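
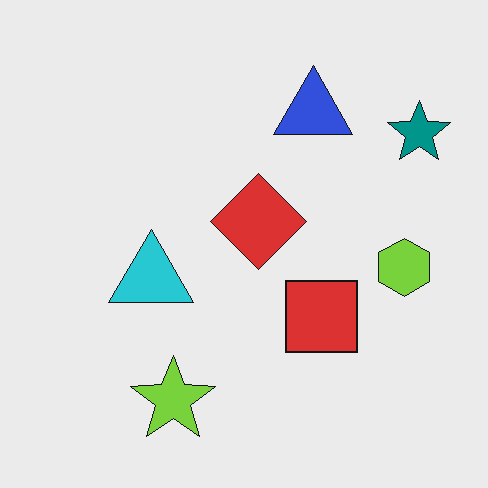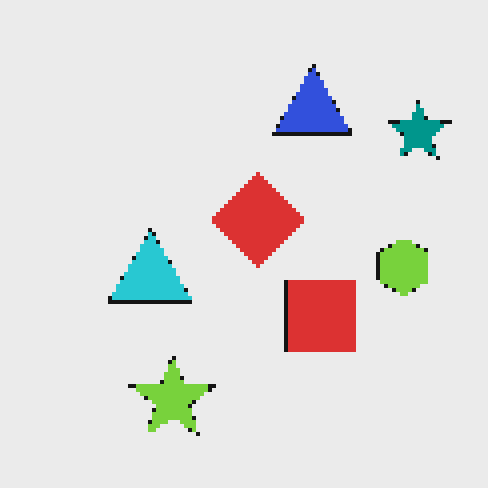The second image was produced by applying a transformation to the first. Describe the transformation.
Mildly pixelated.

Shapes are reduced to large square blocks; fine edges and outlines are lost — a downscale-then-upscale (mosaic) effect.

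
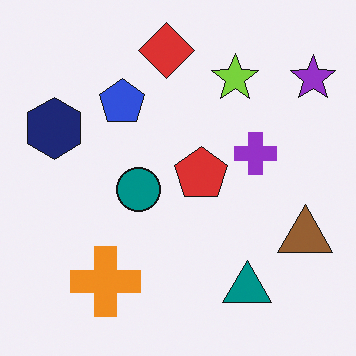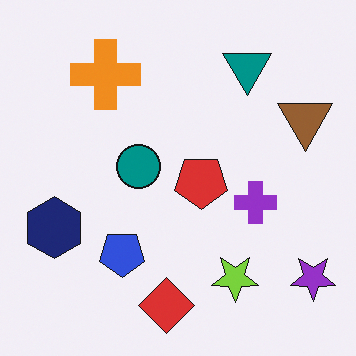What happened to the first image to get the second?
The image was flipped vertically (top ↔ bottom).

The red diamond is in the top of the first image and the bottom of the second — shapes on opposite sides of the horizontal midline have swapped in a mirror flip.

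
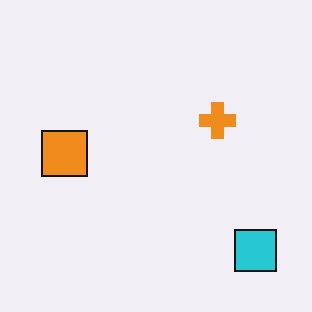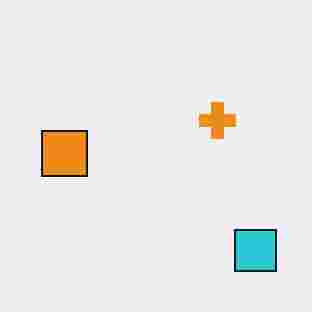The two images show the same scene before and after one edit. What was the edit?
This is the original image heavily JPEG-compressed with obvious blocking artifacts.

Blocky 8×8 compression artifacts appear around shape edges and the flat background shows ringing — characteristic JPEG degradation.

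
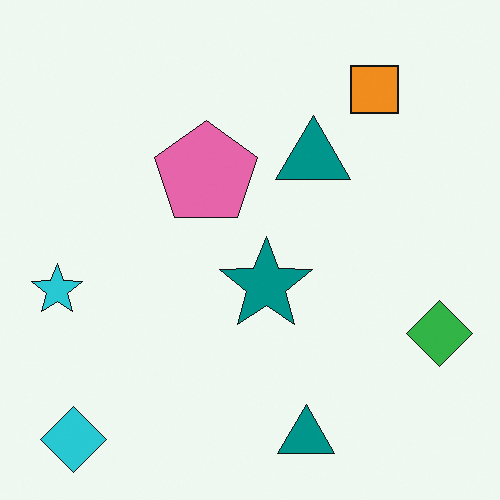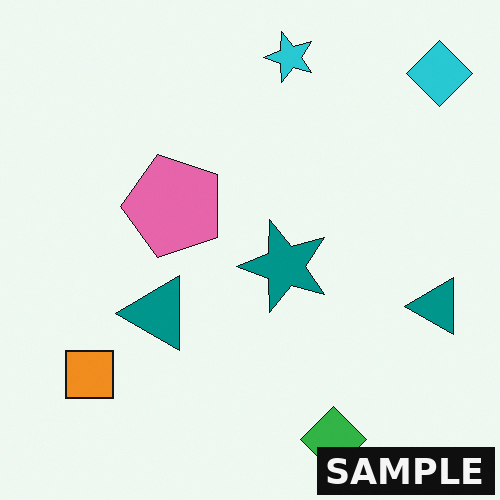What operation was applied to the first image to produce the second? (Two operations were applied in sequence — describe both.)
Transposed (reflected across the top-left ↔ bottom-right diagonal), then watermarked with the text "SAMPLE" in the lower-right corner.

Shapes have swapped their row and column positions — what was in the top-right is now in the bottom-left — a diagonal reflection. A dark label reading "SAMPLE" appears in the lower-right corner.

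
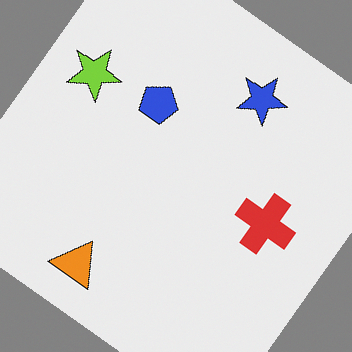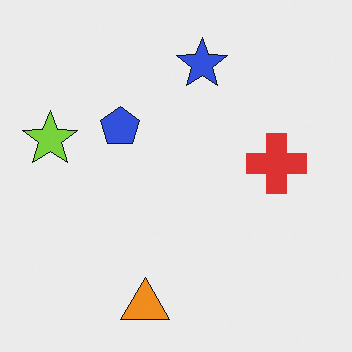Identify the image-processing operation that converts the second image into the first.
Rotated clockwise by a large amount — several tens of degrees.

Every shape is tilted by the same angle and the image corners show triangular fill wedges — a whole-image rotation by a non-right angle.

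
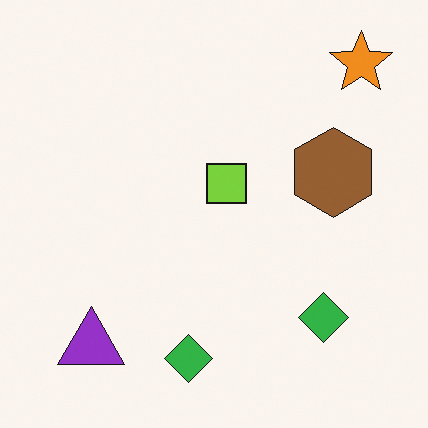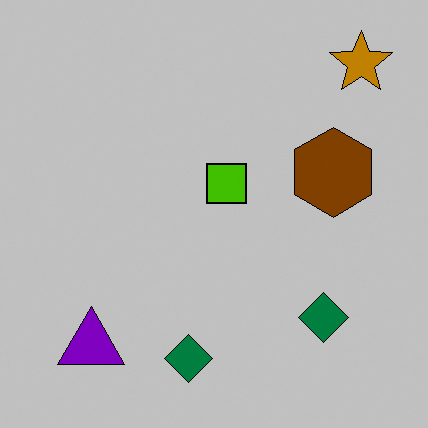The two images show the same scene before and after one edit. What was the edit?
The image was heavily posterized to just a handful of flat colors.

Each flat color has snapped to a coarser quantized level — most visibly, the near-white background has dropped to a flat grey.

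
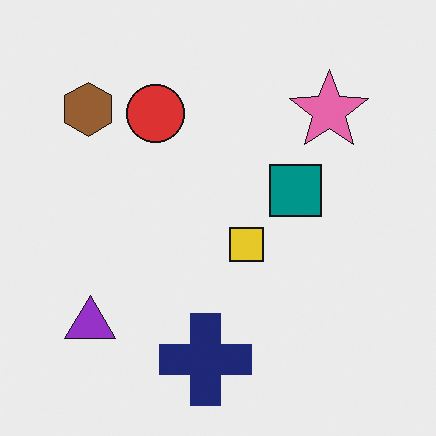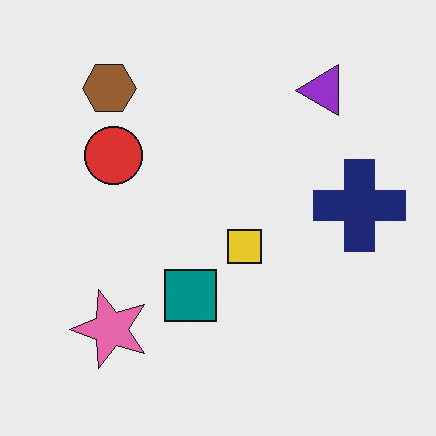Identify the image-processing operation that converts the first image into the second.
Transposed (reflected across the top-left ↔ bottom-right diagonal).

Shapes have swapped their row and column positions — what was in the top-right is now in the bottom-left — a diagonal reflection.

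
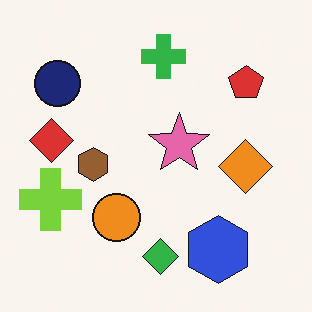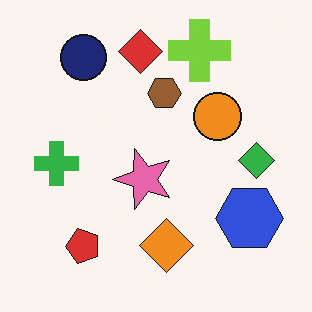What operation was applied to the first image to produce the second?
The image was transposed (reflected across the top-left ↔ bottom-right diagonal).

Shapes have swapped their row and column positions — what was in the top-right is now in the bottom-left — a diagonal reflection.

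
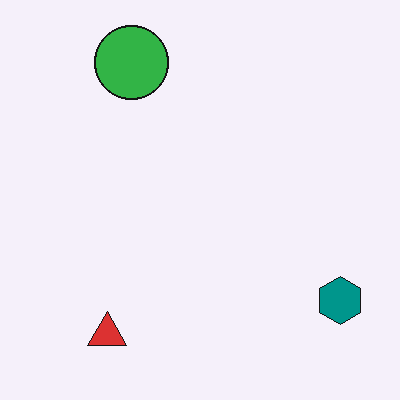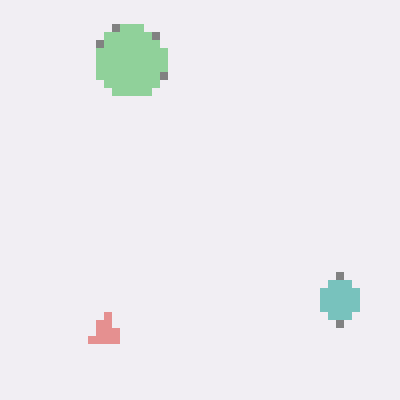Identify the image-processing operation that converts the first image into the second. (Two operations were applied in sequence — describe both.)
Pixelated into visible square blocks, then given much lower contrast.

Shapes are reduced to large square blocks; fine edges and outlines are lost — a downscale-then-upscale (mosaic) effect. Tones are pushed toward mid-grey across the whole image — a global contrast change.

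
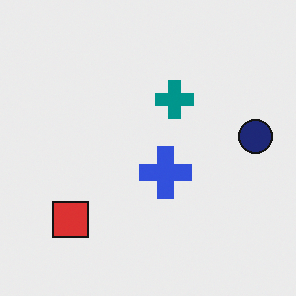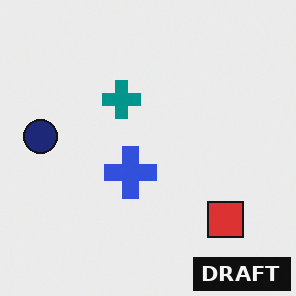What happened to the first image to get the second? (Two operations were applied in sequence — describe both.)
The transformation is: flipped horizontally (left ↔ right), then watermarked with the text "DRAFT" in the lower-right corner.

The navy circle is in the right of the first image and the left of the second — shapes on opposite sides of the vertical midline have swapped in a mirror flip. A dark label reading "DRAFT" appears in the lower-right corner.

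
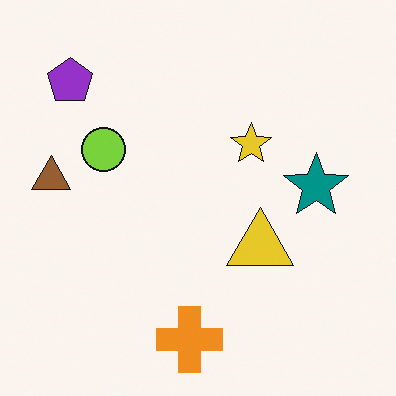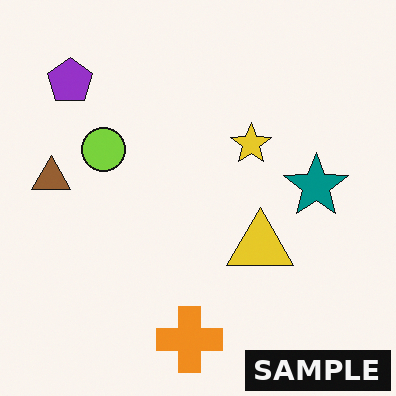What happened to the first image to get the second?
Watermarked with the text "SAMPLE" in the lower-right corner.

A dark label reading "SAMPLE" appears in the lower-right corner.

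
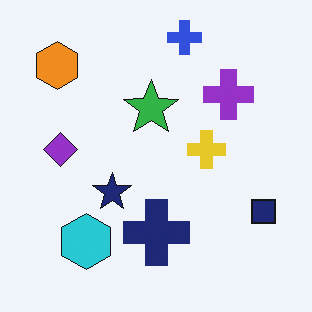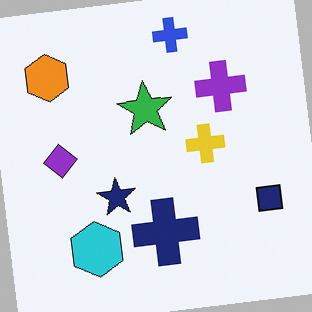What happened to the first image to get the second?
It was rotated counter-clockwise by a slight angle.

Every shape is tilted by the same angle and the image corners show triangular fill wedges — a whole-image rotation by a non-right angle.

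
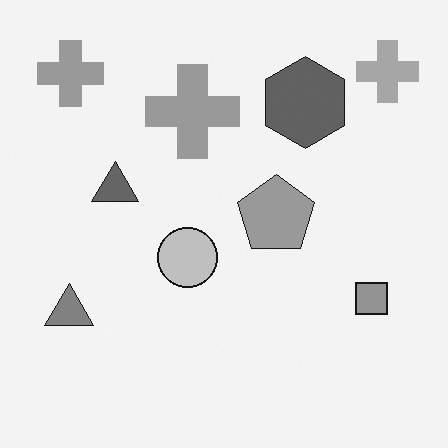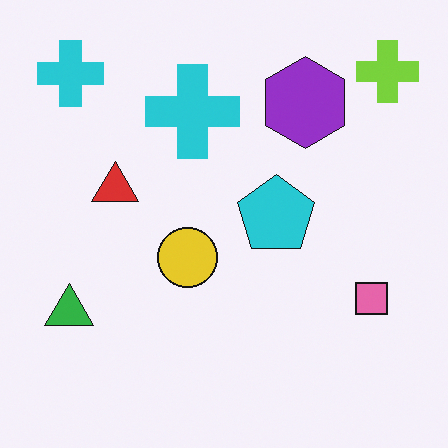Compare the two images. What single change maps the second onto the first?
The transformation is: converted to grayscale.

All color is removed — every shape is now a shade of grey.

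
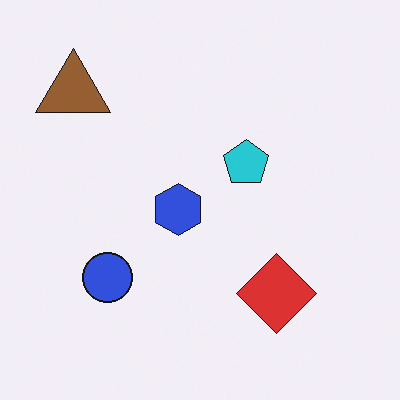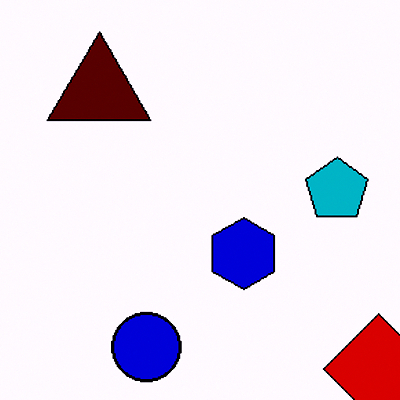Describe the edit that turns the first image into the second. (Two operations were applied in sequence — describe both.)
The transformation is: cropped slightly and scaled back up, then given much higher contrast.

The visible shapes are larger and the field of view is narrower; shapes near the original edges may be partly or wholly outside the frame — a crop-and-rescale. Tones are pushed away from mid-grey across the whole image — a global contrast change.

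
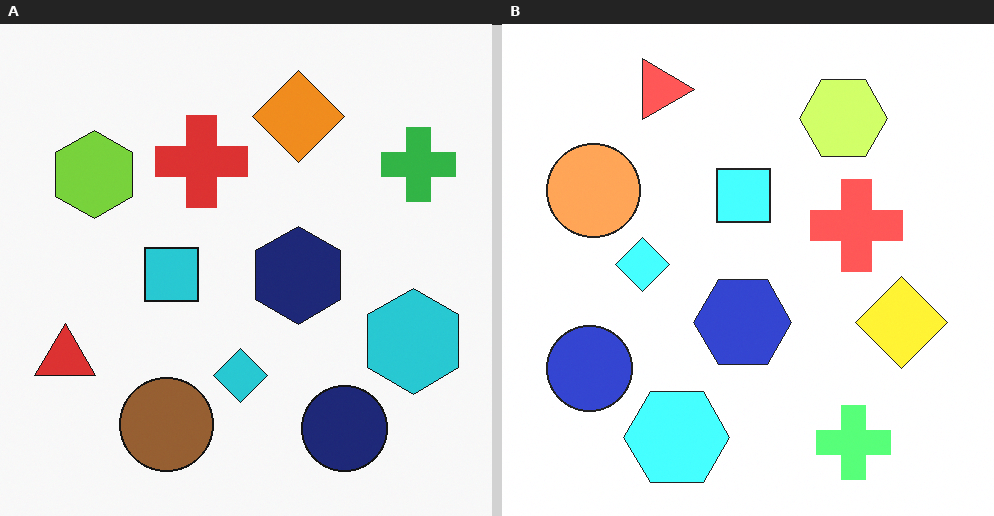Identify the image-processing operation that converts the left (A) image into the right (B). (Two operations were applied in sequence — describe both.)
This is the original image brightened a lot, then rotated 90° clockwise.

Every pixel — background and shapes alike — is uniformly brightened. The green cross sits in the top-right of the left (A) image and the bottom-right of the right (B) — consistent with a whole-image 90° clockwise rotation.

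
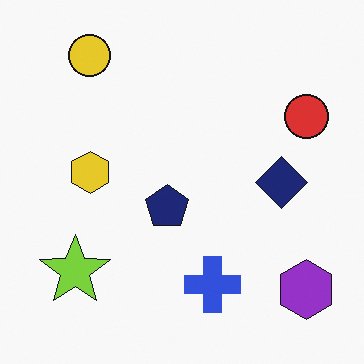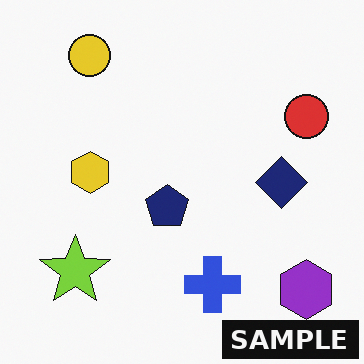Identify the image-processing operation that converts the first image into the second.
It was watermarked with the text "SAMPLE" in the lower-right corner.

A dark label reading "SAMPLE" appears in the lower-right corner.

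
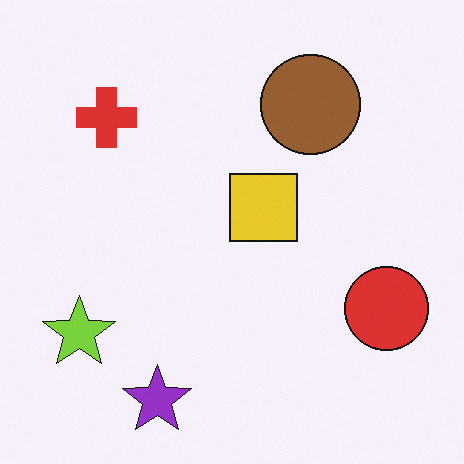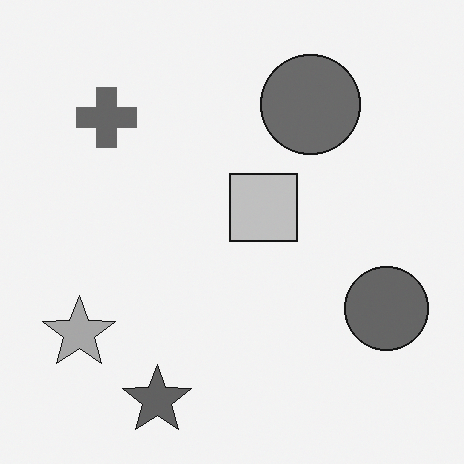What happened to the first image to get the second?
Converted to grayscale.

All color is removed — every shape is now a shade of grey.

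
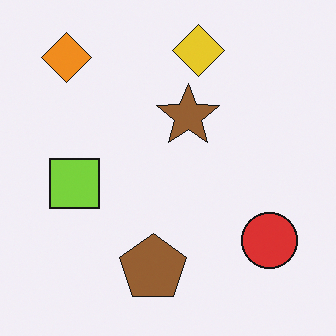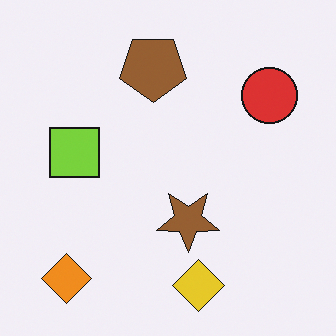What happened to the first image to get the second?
Flipped vertically (top ↔ bottom).

The yellow diamond is in the top of the first image and the bottom of the second — shapes on opposite sides of the horizontal midline have swapped in a mirror flip.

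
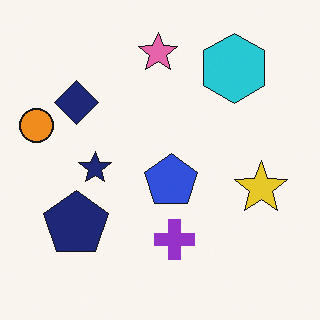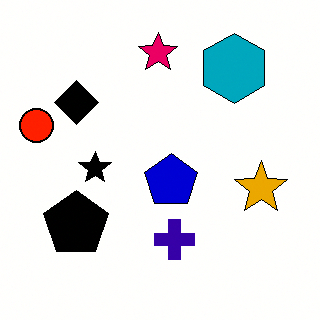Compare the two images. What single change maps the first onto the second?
It was given much higher contrast.

Tones are pushed away from mid-grey across the whole image — a global contrast change.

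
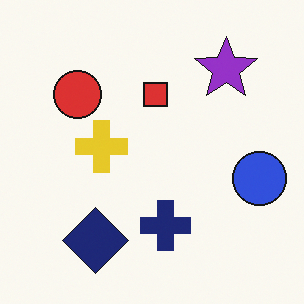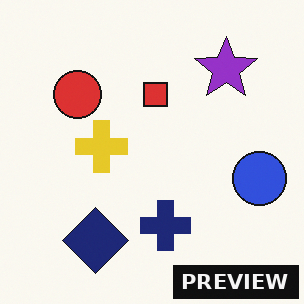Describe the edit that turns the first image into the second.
The second image is the first watermarked with the text "PREVIEW" in the lower-right corner.

A dark label reading "PREVIEW" appears in the lower-right corner.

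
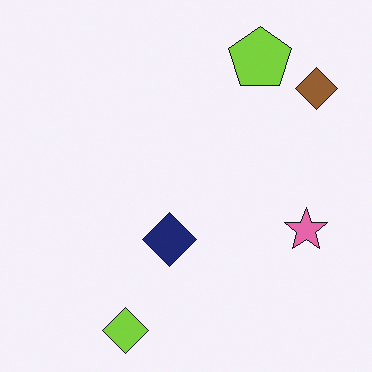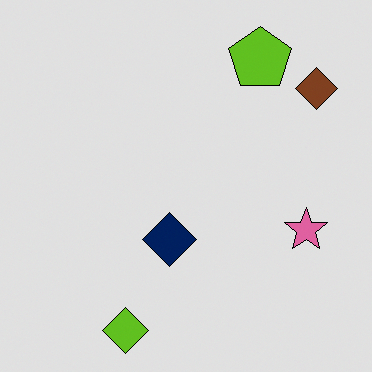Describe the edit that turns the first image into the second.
The second image is the first moderately posterized.

Each flat color has snapped to a coarser quantized level — most visibly, the near-white background has dropped to a flat grey.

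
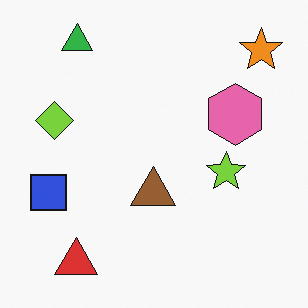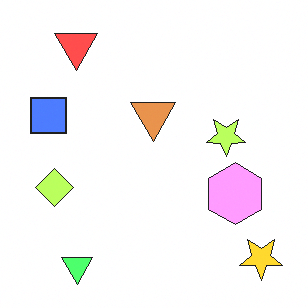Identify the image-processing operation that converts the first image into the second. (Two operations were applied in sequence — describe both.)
Noticeably brightened, then flipped vertically (top ↔ bottom).

Every pixel — background and shapes alike — is uniformly brightened. The green triangle is in the top-left of the first image and the bottom-left of the second — shapes on opposite sides of the horizontal midline have swapped in a mirror flip.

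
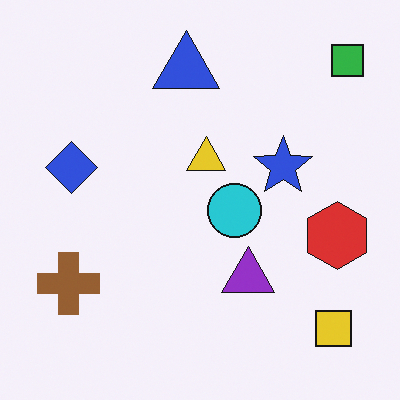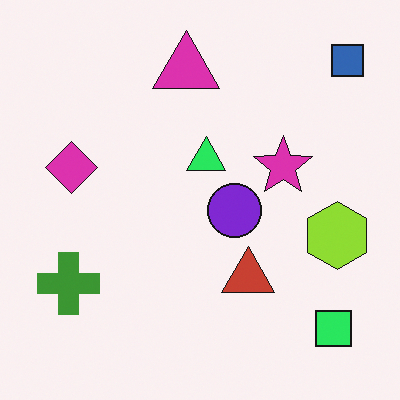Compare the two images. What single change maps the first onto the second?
Hue-shifted noticeably.

Every shape's color has rotated by the same amount around the hue wheel — a uniform hue shift.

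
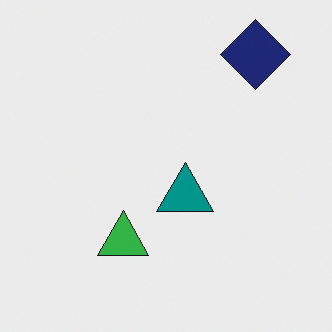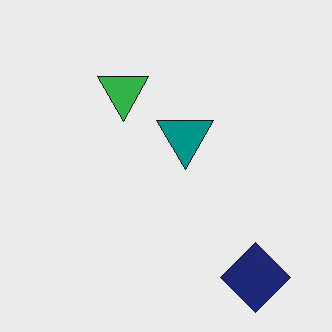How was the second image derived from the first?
The second image is the first flipped vertically (top ↔ bottom).

The navy diamond is in the top-right of the first image and the bottom-right of the second — shapes on opposite sides of the horizontal midline have swapped in a mirror flip.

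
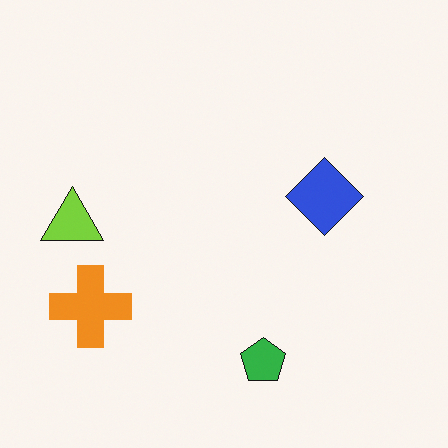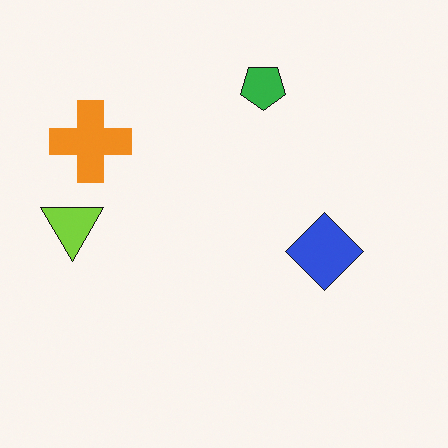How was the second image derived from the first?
The transformation is: flipped vertically (top ↔ bottom).

The green pentagon is in the bottom of the first image and the top of the second — shapes on opposite sides of the horizontal midline have swapped in a mirror flip.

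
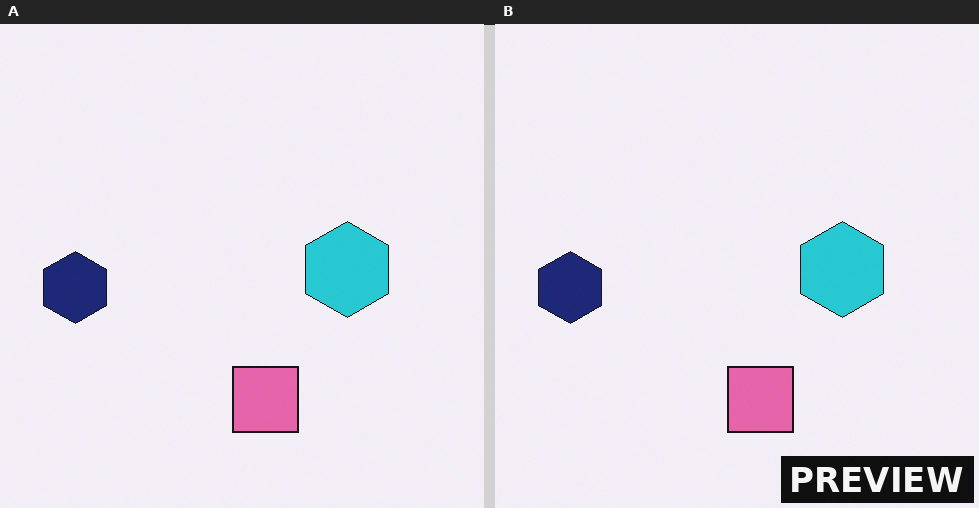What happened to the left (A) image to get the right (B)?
The right (B) image is the left (A) watermarked with the text "PREVIEW" in the lower-right corner.

A dark label reading "PREVIEW" appears in the lower-right corner.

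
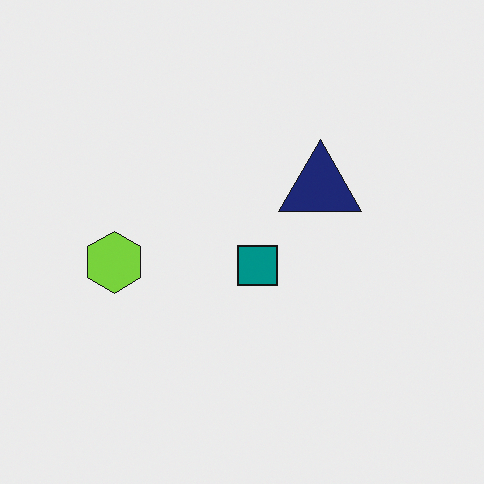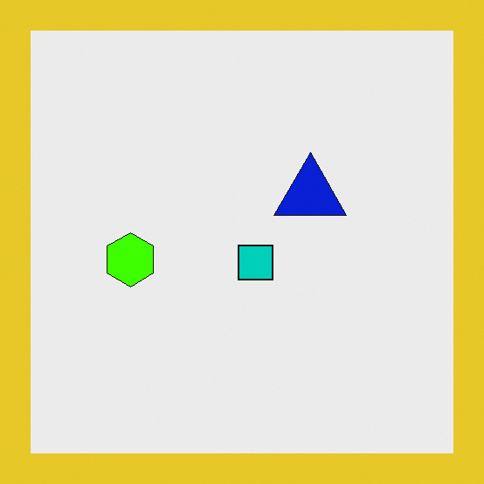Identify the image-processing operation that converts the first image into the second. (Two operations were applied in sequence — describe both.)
The transformation is: heavily oversaturated, then framed with a yellow border.

All colors are more vivid — a global saturation change. A solid yellow frame runs around the edge of the second image, with the content slightly shrunk inside it.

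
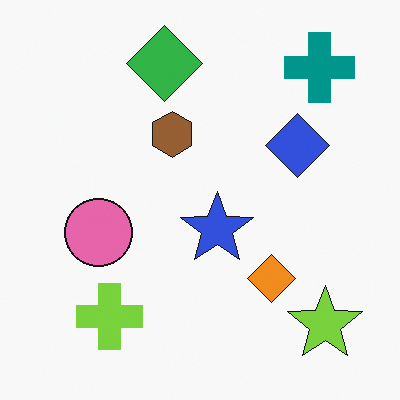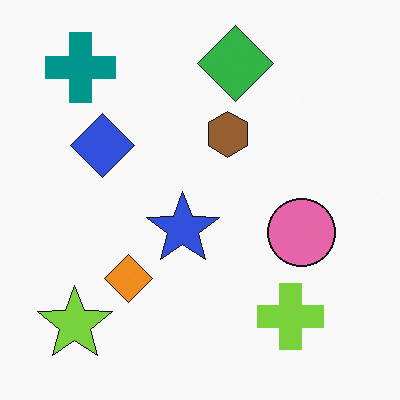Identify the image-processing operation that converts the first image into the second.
This is the original image flipped horizontally (left ↔ right).

The lime star is in the bottom-right of the first image and the bottom-left of the second — shapes on opposite sides of the vertical midline have swapped in a mirror flip.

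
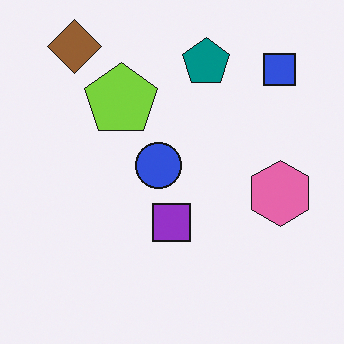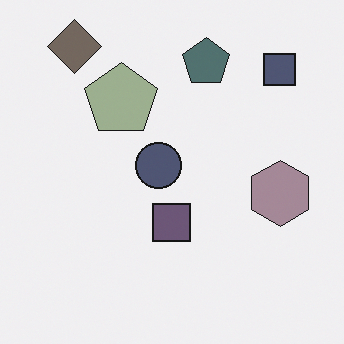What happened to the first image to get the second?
Made much more muted (saturation change).

All colors are more muted and greyish — a global saturation change.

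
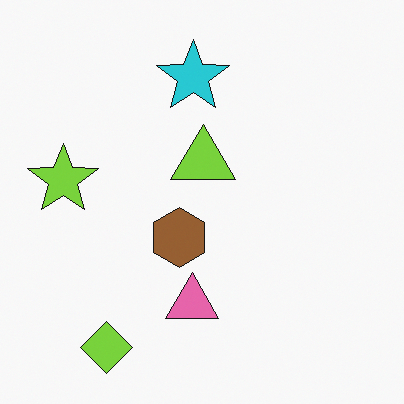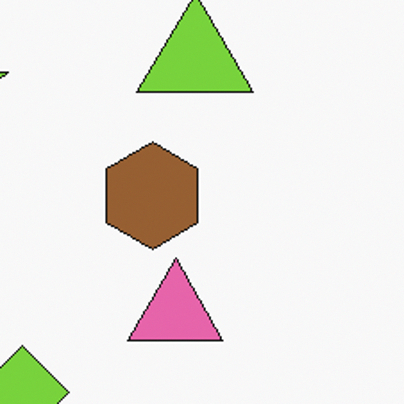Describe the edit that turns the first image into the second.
The image was cropped to a noticeably smaller region and rescaled.

The visible shapes are larger and the field of view is narrower; shapes near the original edges may be partly or wholly outside the frame — a crop-and-rescale.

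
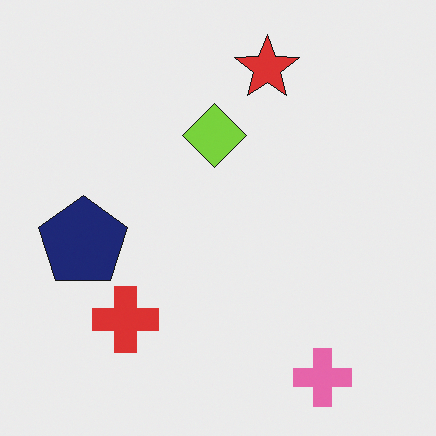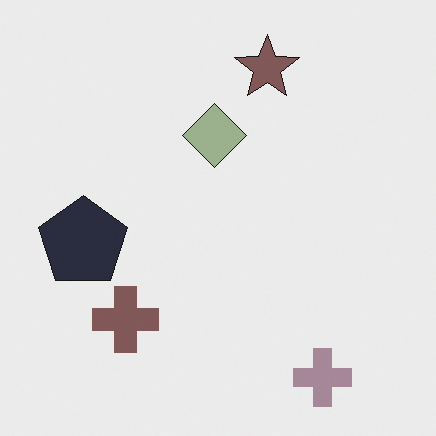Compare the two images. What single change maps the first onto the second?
This is the original image heavily desaturated.

All colors are more muted and greyish — a global saturation change.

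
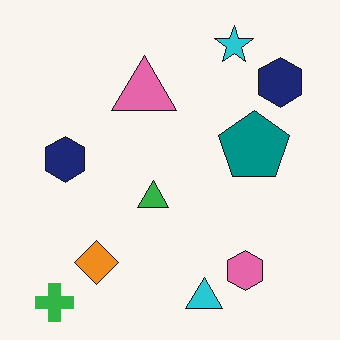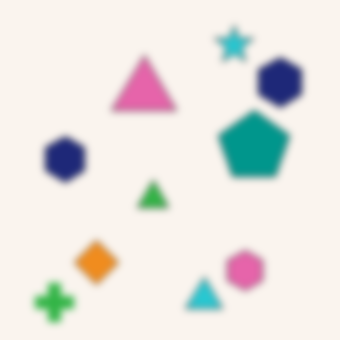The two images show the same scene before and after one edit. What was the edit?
This is the original image moderately blurred.

Shape edges and outlines are uniformly softened across the whole image.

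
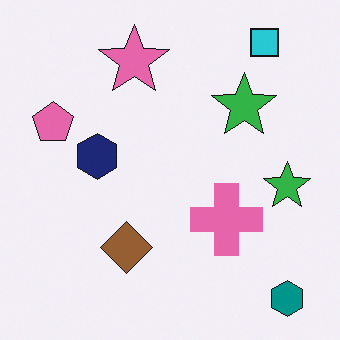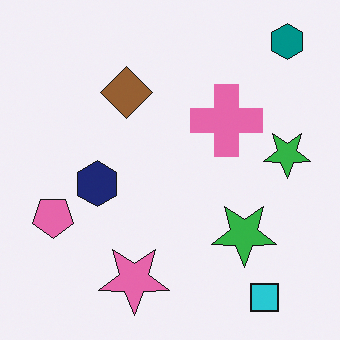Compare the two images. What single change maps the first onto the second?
It was flipped vertically (top ↔ bottom).

The teal hexagon is in the bottom-right of the first image and the top-right of the second — shapes on opposite sides of the horizontal midline have swapped in a mirror flip.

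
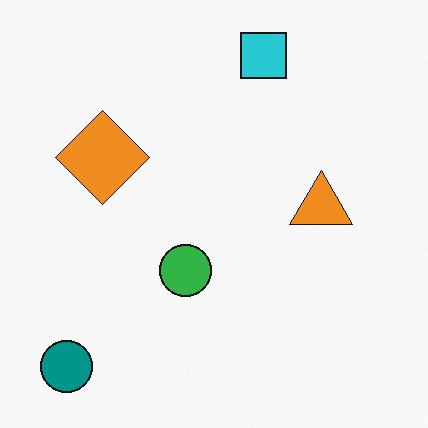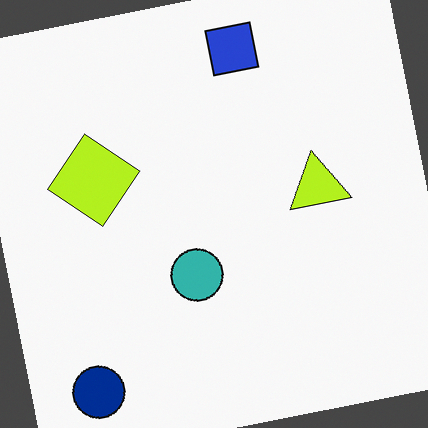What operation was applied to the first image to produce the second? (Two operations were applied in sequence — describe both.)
The second image is the first hue-shifted slightly, then rotated counter-clockwise by a few degrees.

Every shape's color has rotated by the same amount around the hue wheel — a uniform hue shift. Every shape is tilted by the same angle and the image corners show triangular fill wedges — a whole-image rotation by a non-right angle.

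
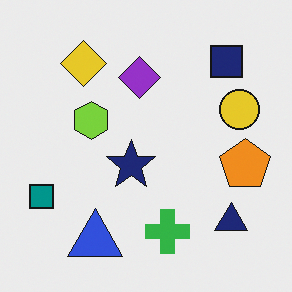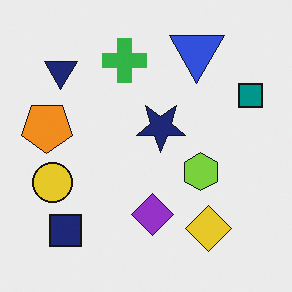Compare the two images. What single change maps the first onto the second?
The image was rotated 180°.

The navy square sits in the top-right of the first image and the bottom-left of the second — consistent with a whole-image 180° rotation.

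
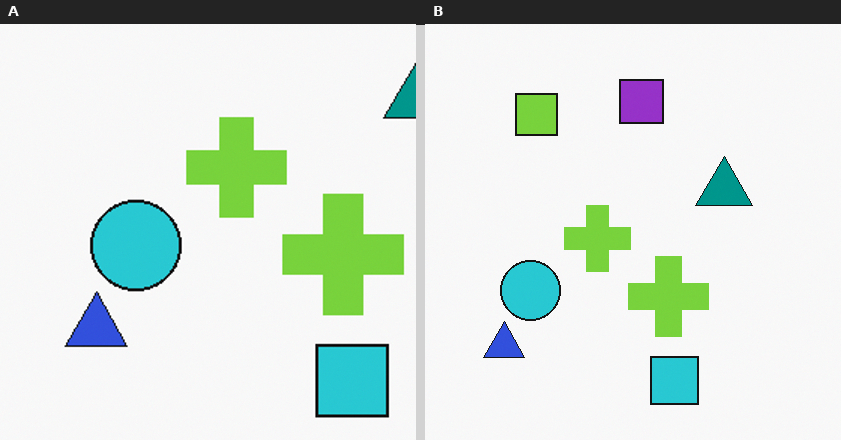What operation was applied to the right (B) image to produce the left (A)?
This is the original image cropped to a modestly smaller region and rescaled.

The visible shapes are larger and the field of view is narrower; shapes near the original edges may be partly or wholly outside the frame — a crop-and-rescale.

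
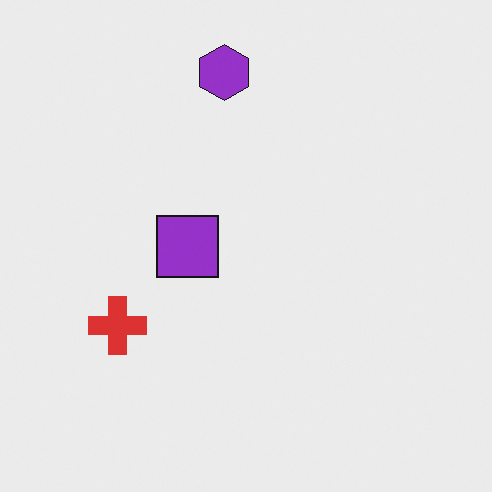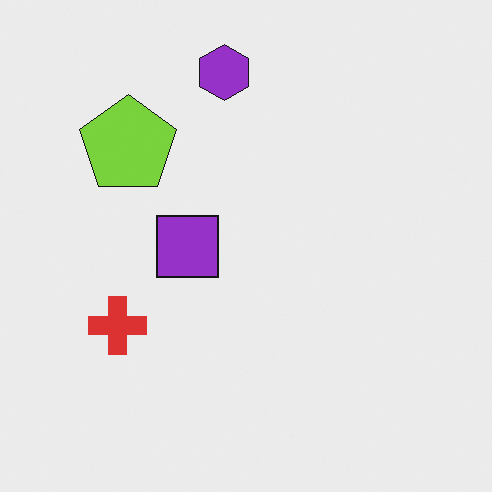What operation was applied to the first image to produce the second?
The second image is the first overlaid with an additional lime pentagon.

A lime pentagon appears in the second image that is absent from the first.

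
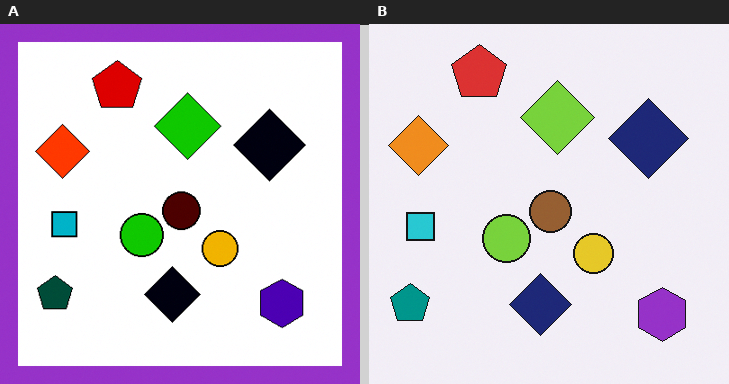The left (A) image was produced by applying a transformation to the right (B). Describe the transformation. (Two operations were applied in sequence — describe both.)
The left (A) image is the right (B) given much higher contrast, then framed with a purple border.

Tones are pushed away from mid-grey across the whole image — a global contrast change. A solid purple frame runs around the edge of the left (A) image, with the content slightly shrunk inside it.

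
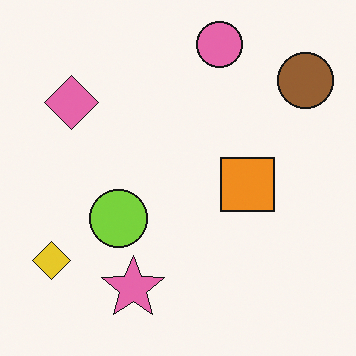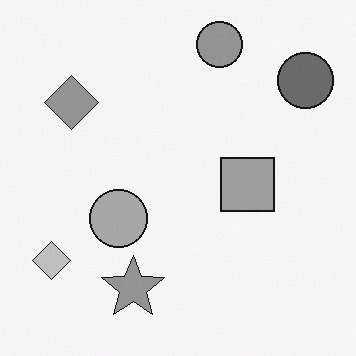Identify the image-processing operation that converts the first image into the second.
The transformation is: converted to grayscale.

All color is removed — every shape is now a shade of grey.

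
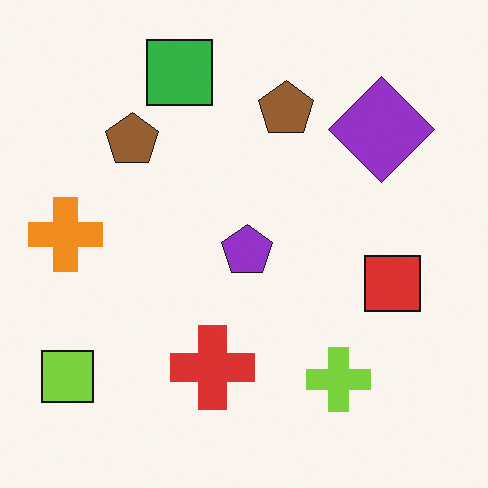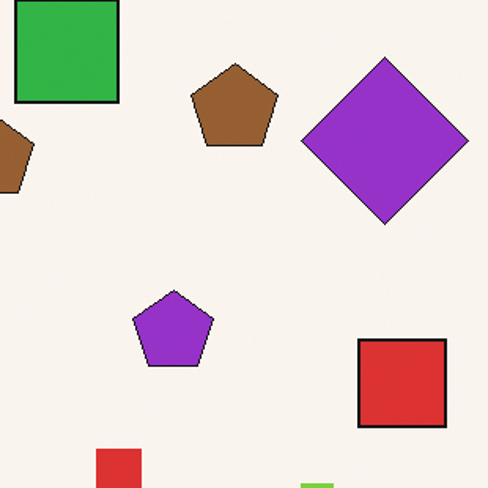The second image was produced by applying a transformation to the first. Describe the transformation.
It was cropped to a modestly smaller region and rescaled.

The visible shapes are larger and the field of view is narrower; shapes near the original edges may be partly or wholly outside the frame — a crop-and-rescale.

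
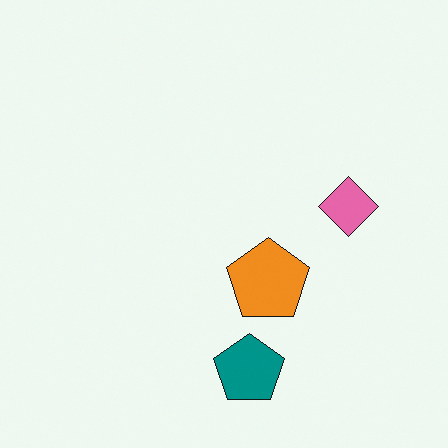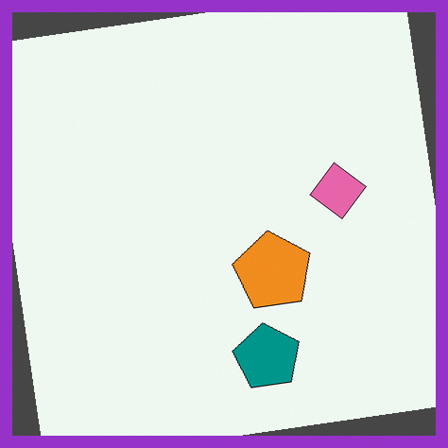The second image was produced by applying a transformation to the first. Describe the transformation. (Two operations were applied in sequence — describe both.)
This is the original image rotated counter-clockwise by a slight angle, then framed with a purple border.

Every shape is tilted by the same angle and the image corners show triangular fill wedges — a whole-image rotation by a non-right angle. A solid purple frame runs around the edge of the second image, with the content slightly shrunk inside it.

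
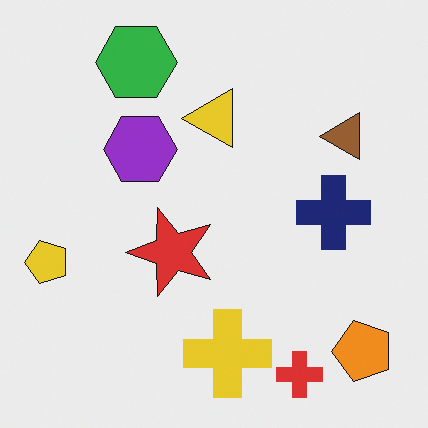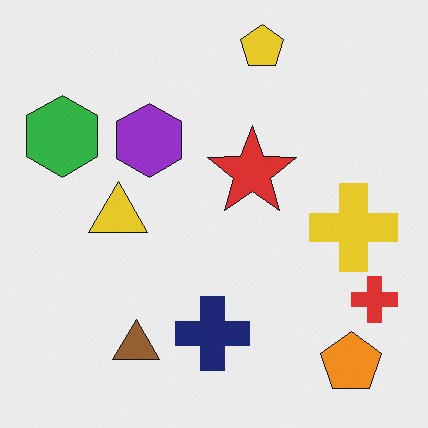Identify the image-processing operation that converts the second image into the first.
The image was transposed (reflected across the top-left ↔ bottom-right diagonal).

Shapes have swapped their row and column positions — what was in the top-right is now in the bottom-left — a diagonal reflection.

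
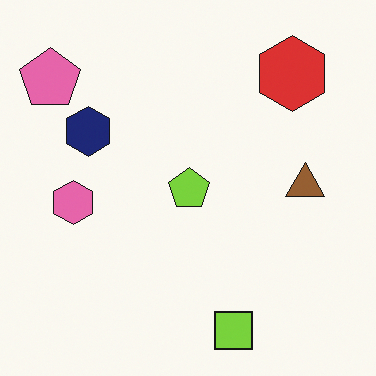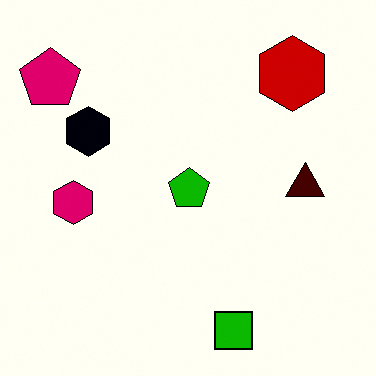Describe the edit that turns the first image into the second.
The second image is the first boosted in contrast.

Tones are pushed away from mid-grey across the whole image — a global contrast change.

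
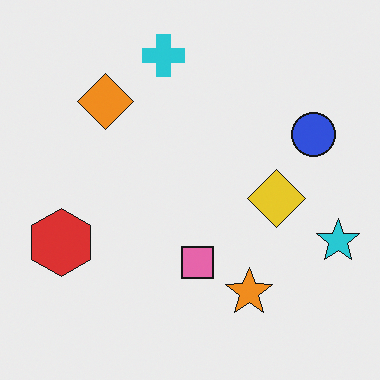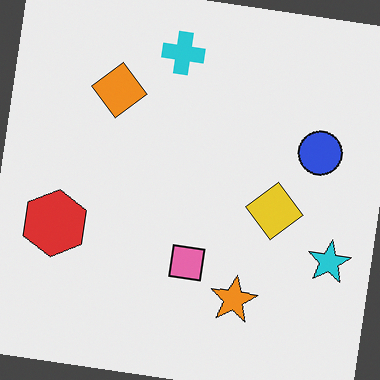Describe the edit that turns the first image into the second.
Rotated clockwise by a few degrees.

Every shape is tilted by the same angle and the image corners show triangular fill wedges — a whole-image rotation by a non-right angle.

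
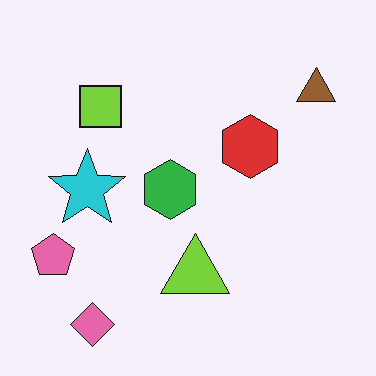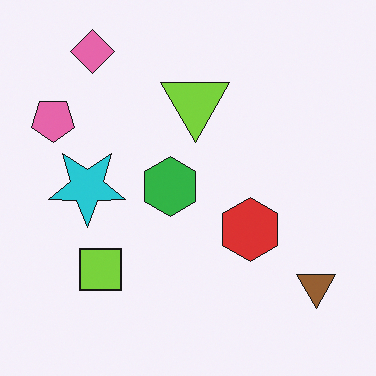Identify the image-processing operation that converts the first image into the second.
The transformation is: flipped vertically (top ↔ bottom).

The pink diamond is in the bottom-left of the first image and the top-left of the second — shapes on opposite sides of the horizontal midline have swapped in a mirror flip.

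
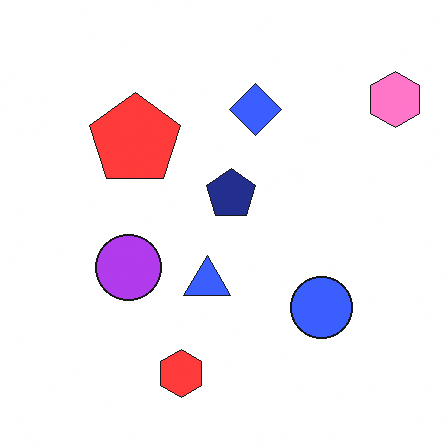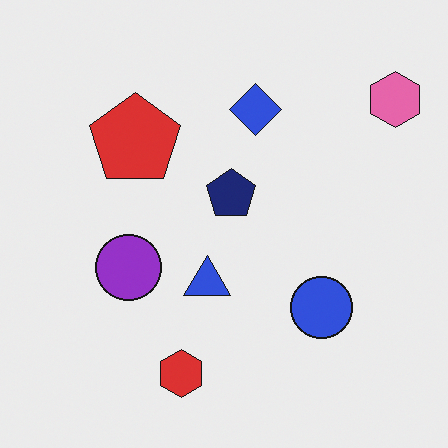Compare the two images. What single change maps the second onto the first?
This is the original image brightened a little.

Every pixel — background and shapes alike — is uniformly brightened.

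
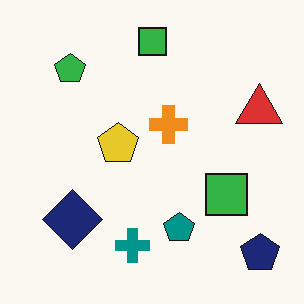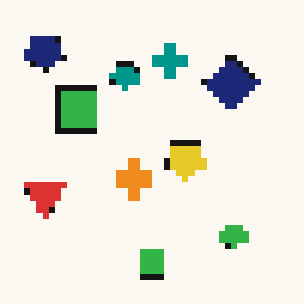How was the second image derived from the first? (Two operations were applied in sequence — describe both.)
The image was rotated 180°, then pixelated into visible square blocks.

The navy pentagon sits in the bottom-right of the first image and the top-left of the second — consistent with a whole-image 180° rotation. Shapes are reduced to large square blocks; fine edges and outlines are lost — a downscale-then-upscale (mosaic) effect.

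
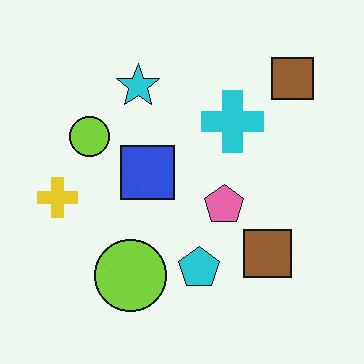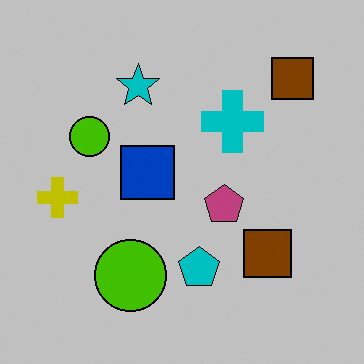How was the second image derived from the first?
It was heavily posterized to just a handful of flat colors.

Each flat color has snapped to a coarser quantized level — most visibly, the near-white background has dropped to a flat grey.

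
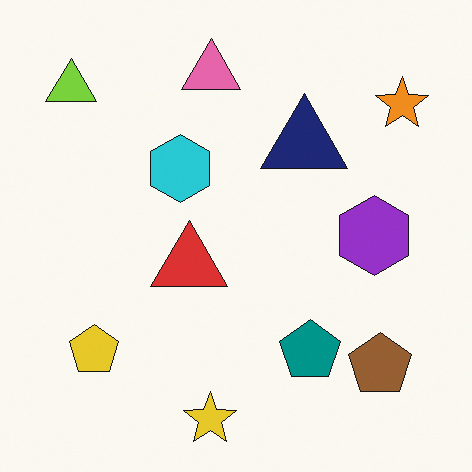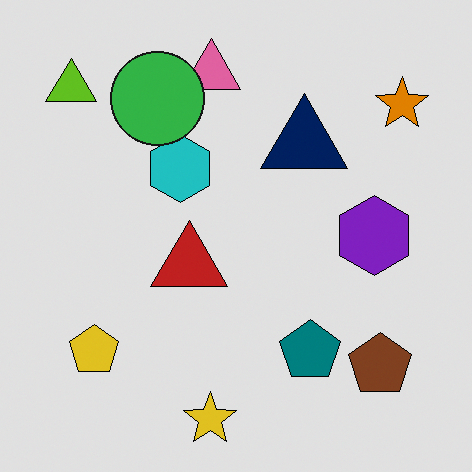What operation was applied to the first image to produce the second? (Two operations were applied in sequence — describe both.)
It was posterized to a reduced palette, then overlaid with an additional green circle.

Each flat color has snapped to a coarser quantized level — most visibly, the near-white background has dropped to a flat grey. A green circle appears in the second image that is absent from the first.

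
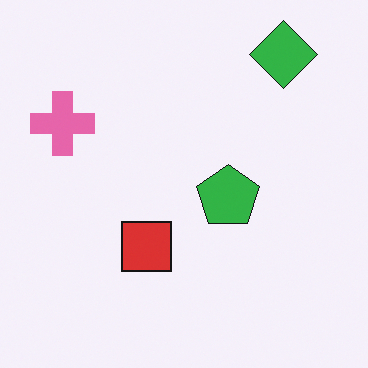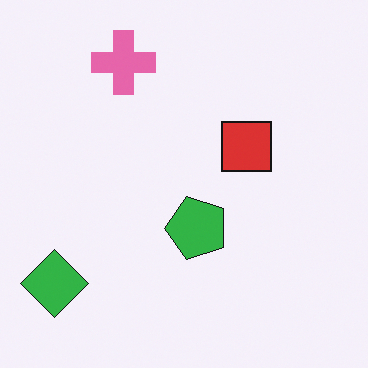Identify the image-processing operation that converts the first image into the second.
The image was transposed (reflected across the top-left ↔ bottom-right diagonal).

Shapes have swapped their row and column positions — what was in the top-right is now in the bottom-left — a diagonal reflection.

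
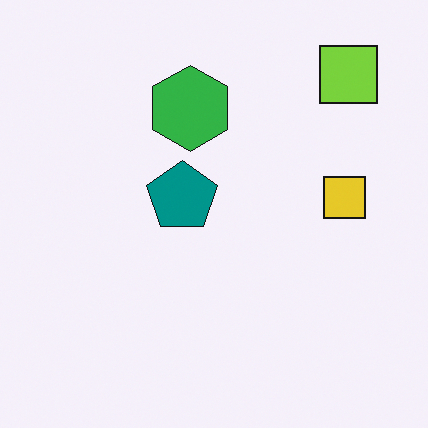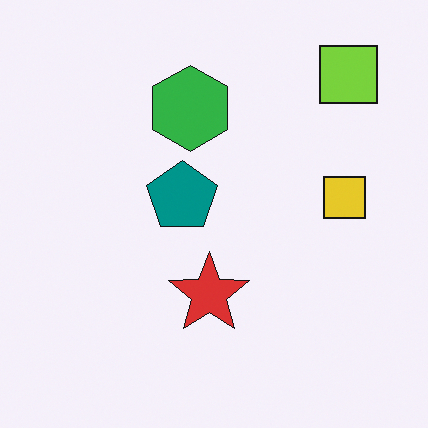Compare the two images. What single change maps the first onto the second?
The transformation is: overlaid with an additional red star.

A red star appears in the second image that is absent from the first.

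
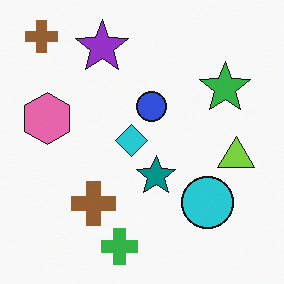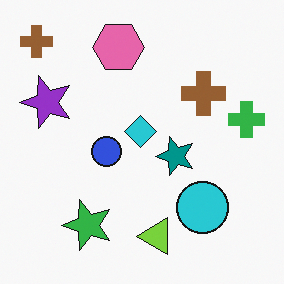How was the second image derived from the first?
This is the original image transposed (reflected across the top-left ↔ bottom-right diagonal).

Shapes have swapped their row and column positions — what was in the top-right is now in the bottom-left — a diagonal reflection.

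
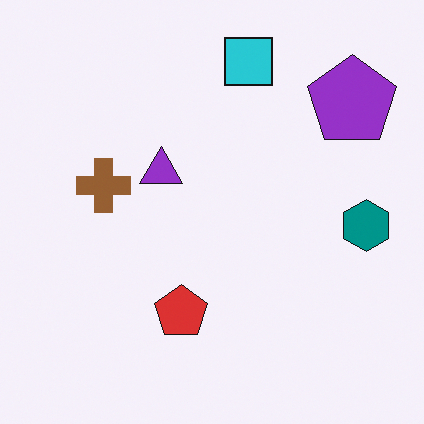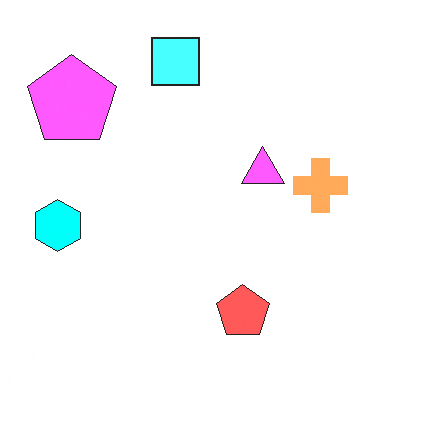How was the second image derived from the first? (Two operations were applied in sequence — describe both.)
Flipped horizontally (left ↔ right), then noticeably brightened.

The teal hexagon is in the right of the first image and the left of the second — shapes on opposite sides of the vertical midline have swapped in a mirror flip. Every pixel — background and shapes alike — is uniformly brightened.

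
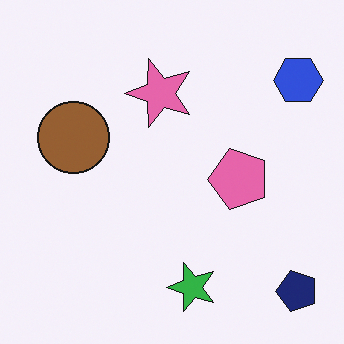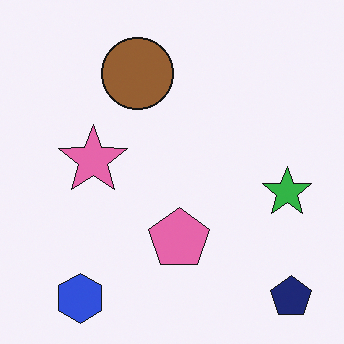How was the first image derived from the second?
It was transposed (reflected across the top-left ↔ bottom-right diagonal).

Shapes have swapped their row and column positions — what was in the top-right is now in the bottom-left — a diagonal reflection.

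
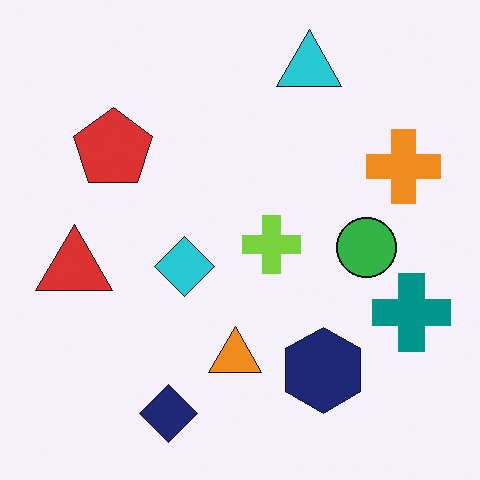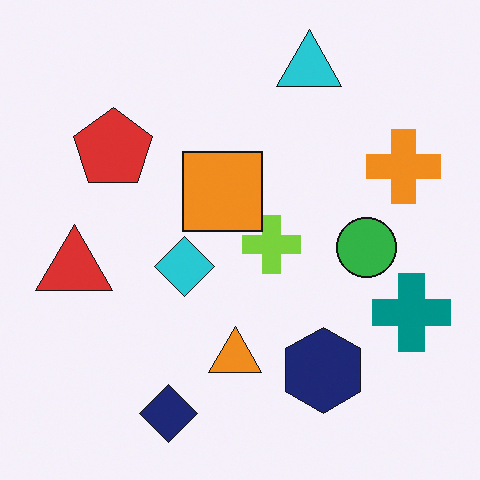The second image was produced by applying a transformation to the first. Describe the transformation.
Overlaid with an additional orange square.

An orange square appears in the second image that is absent from the first.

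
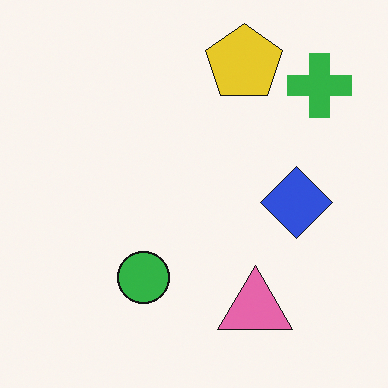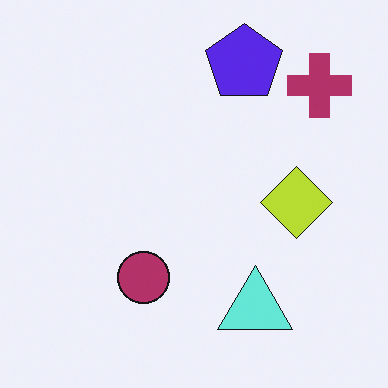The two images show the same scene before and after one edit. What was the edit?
The image was hue-shifted through roughly half the color wheel.

Every shape's color has rotated by the same amount around the hue wheel — a uniform hue shift.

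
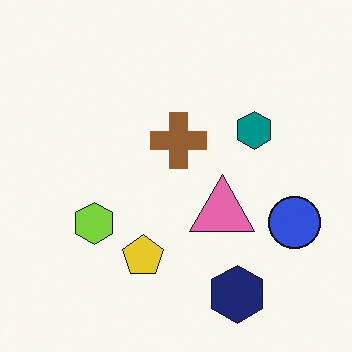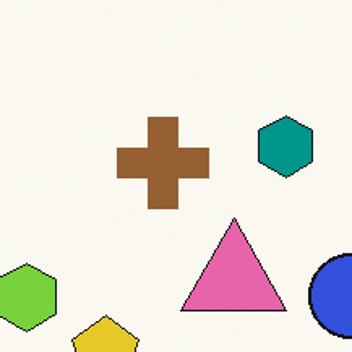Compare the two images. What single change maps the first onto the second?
This is the original image cropped tightly and scaled back up.

The visible shapes are larger and the field of view is narrower; shapes near the original edges may be partly or wholly outside the frame — a crop-and-rescale.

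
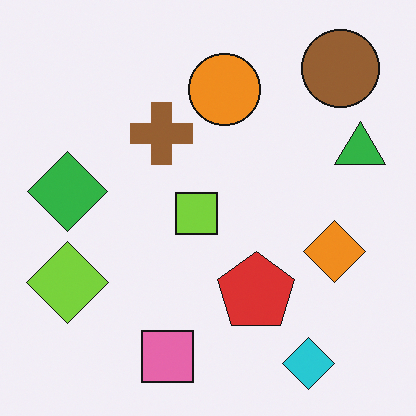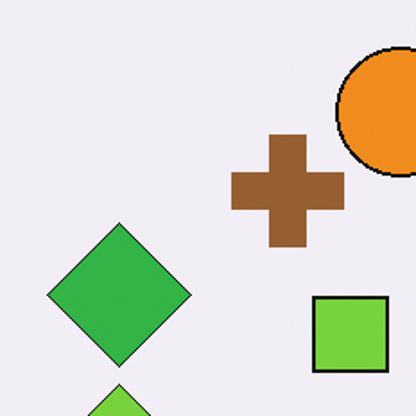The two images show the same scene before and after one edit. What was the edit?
The second image is the first cropped tightly and scaled back up.

The visible shapes are larger and the field of view is narrower; shapes near the original edges may be partly or wholly outside the frame — a crop-and-rescale.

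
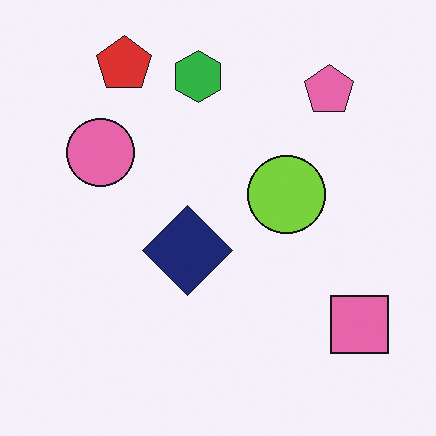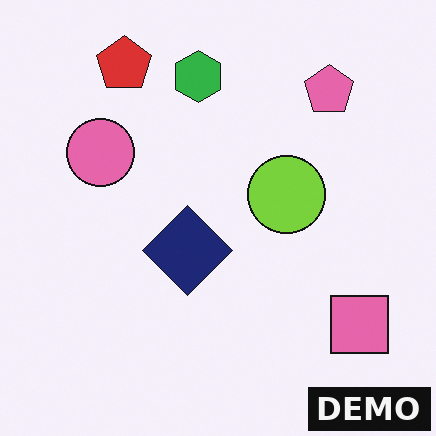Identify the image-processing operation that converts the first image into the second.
It was watermarked with the text "DEMO" in the lower-right corner.

A dark label reading "DEMO" appears in the lower-right corner.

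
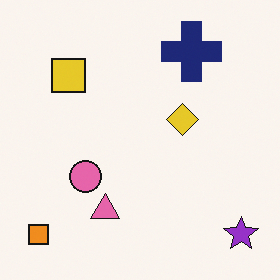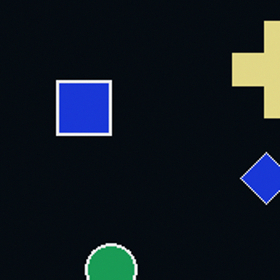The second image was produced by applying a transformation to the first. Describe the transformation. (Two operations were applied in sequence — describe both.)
It was color-inverted (negative), then cropped to a modestly smaller region and rescaled.

The light background has become dark and every shape's color is its complement — a photographic negative. The visible shapes are larger and the field of view is narrower; shapes near the original edges may be partly or wholly outside the frame — a crop-and-rescale.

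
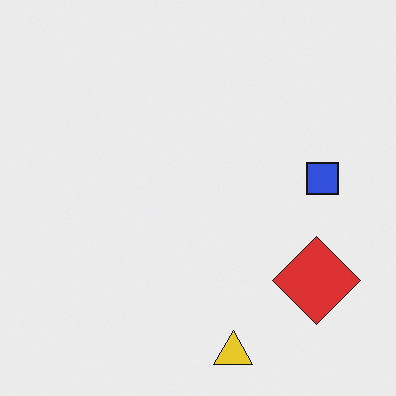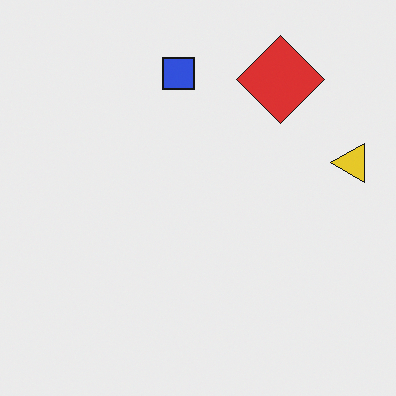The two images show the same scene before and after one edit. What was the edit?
The second image is the first rotated 90° counter-clockwise.

The yellow triangle sits in the bottom of the first image and the right of the second — consistent with a whole-image 90° counter-clockwise rotation.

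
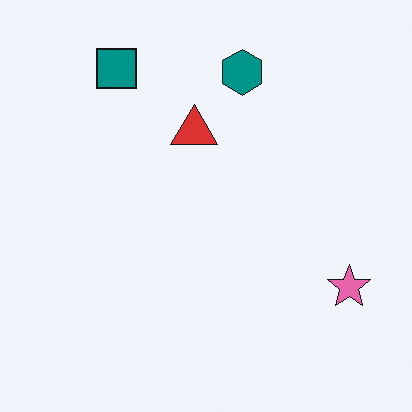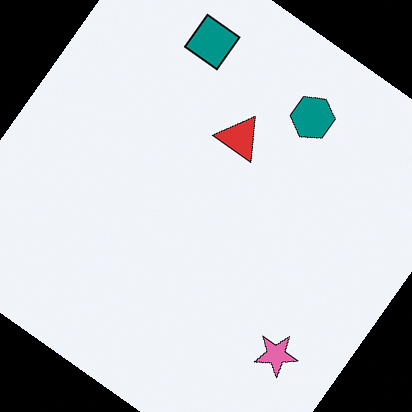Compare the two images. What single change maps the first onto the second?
The image was rotated clockwise by a large amount — several tens of degrees.

Every shape is tilted by the same angle and the image corners show triangular fill wedges — a whole-image rotation by a non-right angle.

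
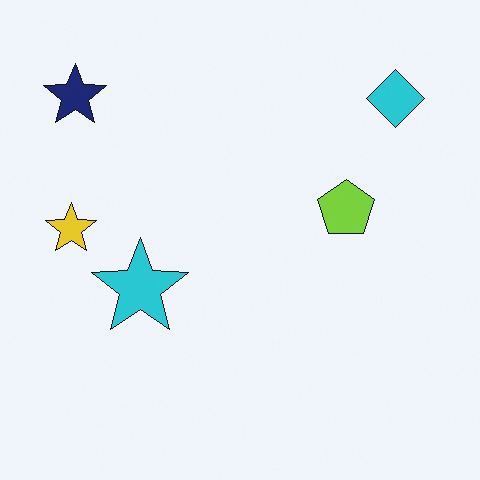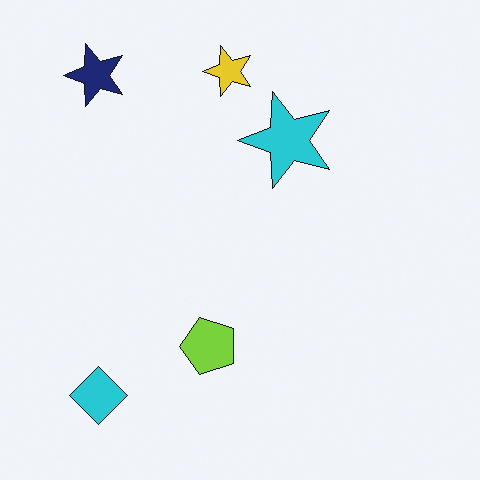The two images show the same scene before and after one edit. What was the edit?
Transposed (reflected across the top-left ↔ bottom-right diagonal).

Shapes have swapped their row and column positions — what was in the top-right is now in the bottom-left — a diagonal reflection.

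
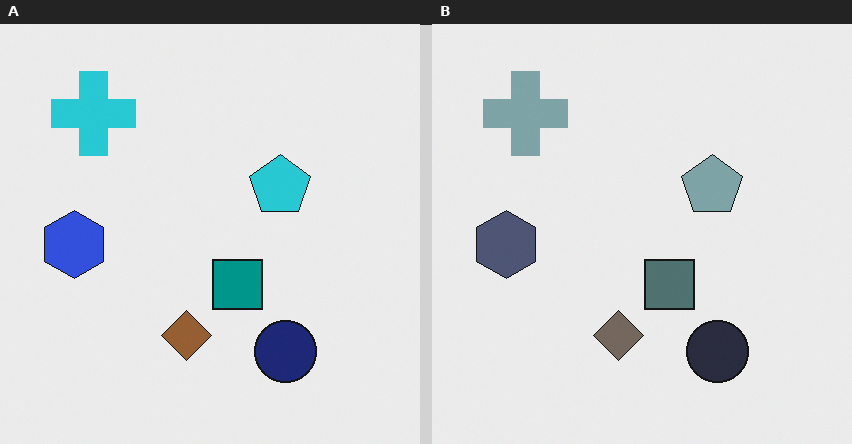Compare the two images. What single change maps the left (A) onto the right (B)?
It was made much more muted (saturation change).

All colors are more muted and greyish — a global saturation change.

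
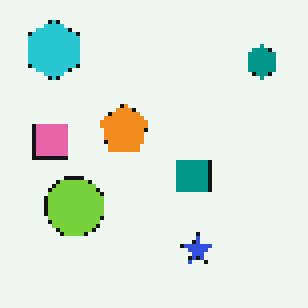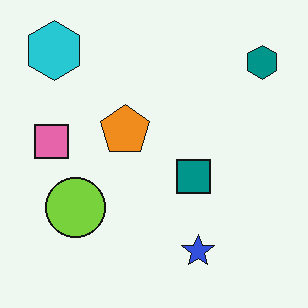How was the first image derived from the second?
It was mildly pixelated.

Shapes are reduced to large square blocks; fine edges and outlines are lost — a downscale-then-upscale (mosaic) effect.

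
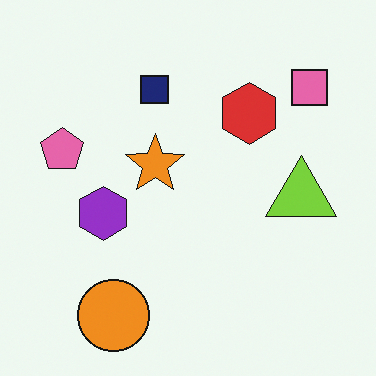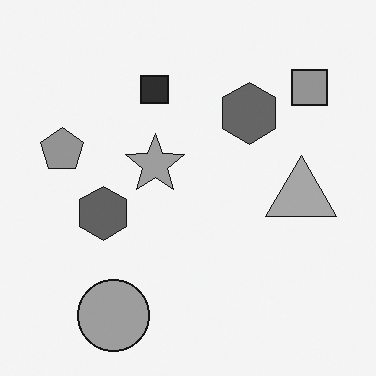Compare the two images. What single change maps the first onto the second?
The transformation is: converted to grayscale.

All color is removed — every shape is now a shade of grey.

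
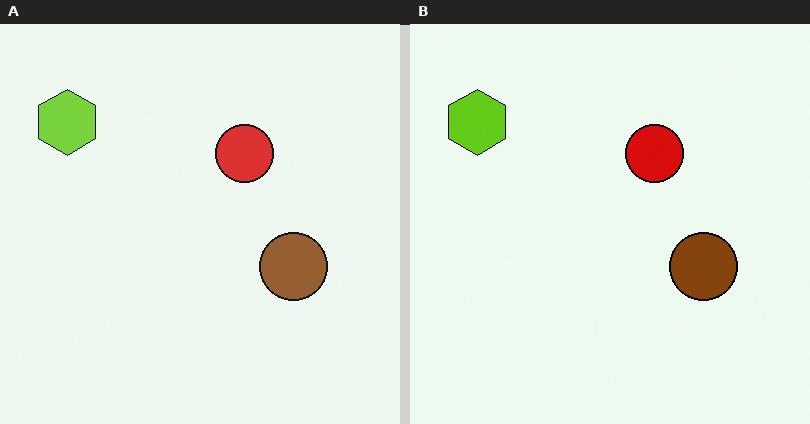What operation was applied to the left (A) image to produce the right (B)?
Given slightly increased contrast.

Tones are pushed away from mid-grey across the whole image — a global contrast change.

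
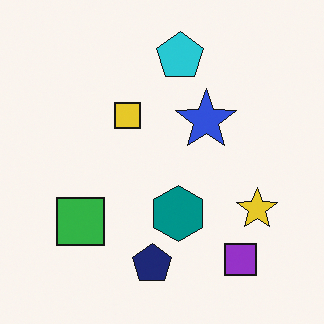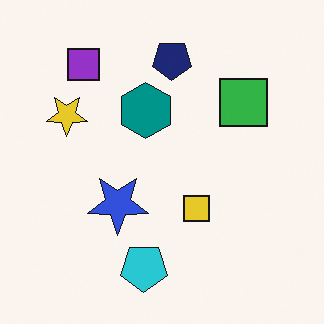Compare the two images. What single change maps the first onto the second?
The second image is the first rotated 180°.

The purple square sits in the bottom-right of the first image and the top-left of the second — consistent with a whole-image 180° rotation.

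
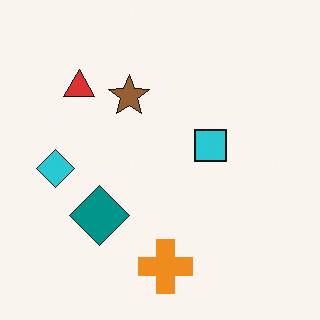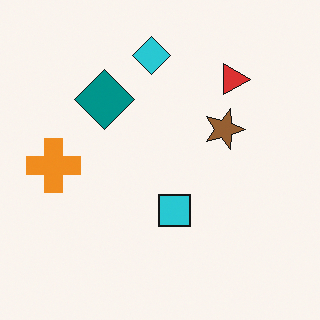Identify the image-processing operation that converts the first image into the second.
This is the original image rotated 90° clockwise.

The red triangle sits in the top-left of the first image and the top-right of the second — consistent with a whole-image 90° clockwise rotation.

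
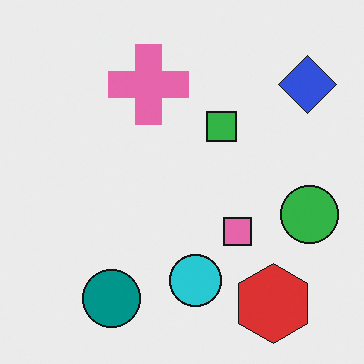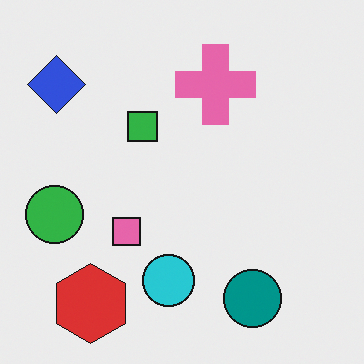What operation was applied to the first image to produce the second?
The image was flipped horizontally (left ↔ right).

The green circle is in the right of the first image and the left of the second — shapes on opposite sides of the vertical midline have swapped in a mirror flip.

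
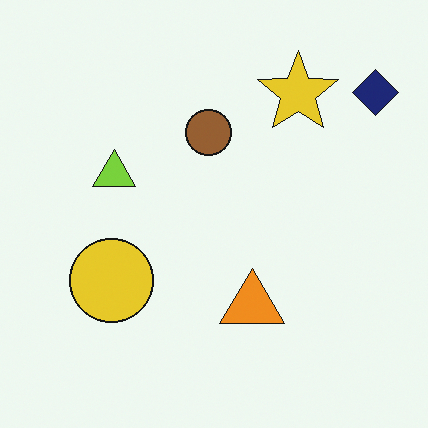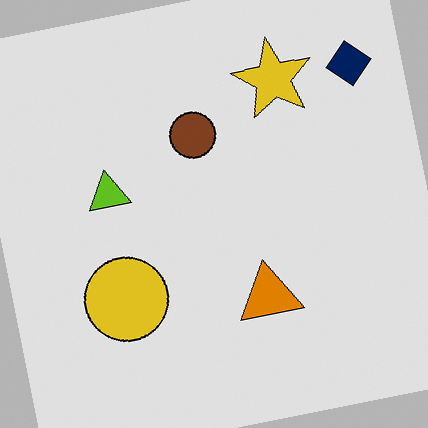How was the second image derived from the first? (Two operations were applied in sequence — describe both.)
The image was moderately posterized, then rotated counter-clockwise by a small amount.

Each flat color has snapped to a coarser quantized level — most visibly, the near-white background has dropped to a flat grey. Every shape is tilted by the same angle and the image corners show triangular fill wedges — a whole-image rotation by a non-right angle.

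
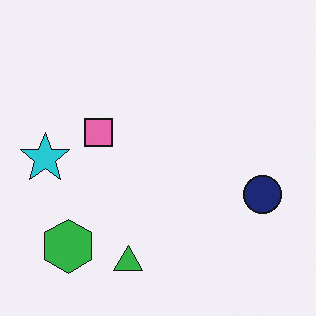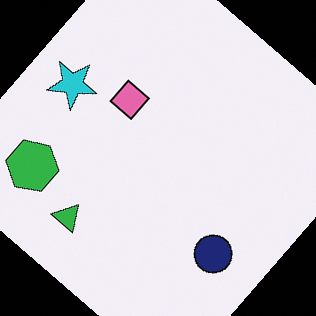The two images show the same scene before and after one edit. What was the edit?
Rotated clockwise by a large amount — several tens of degrees.

Every shape is tilted by the same angle and the image corners show triangular fill wedges — a whole-image rotation by a non-right angle.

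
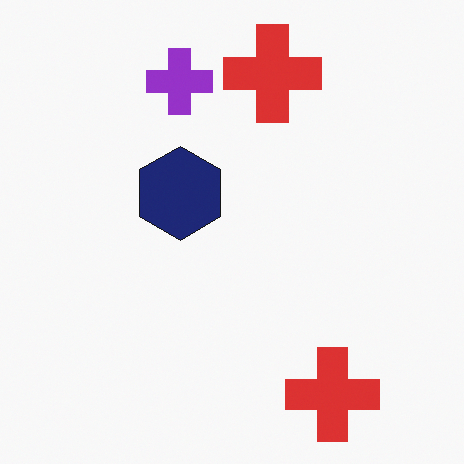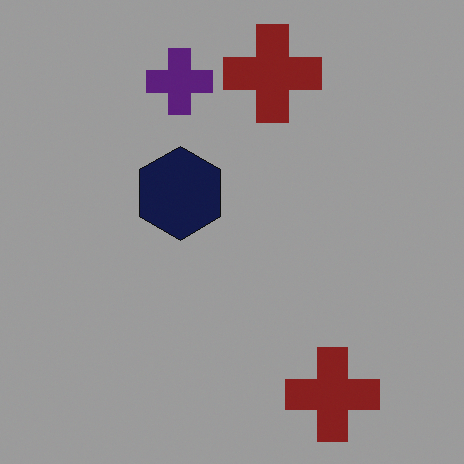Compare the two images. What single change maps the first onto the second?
The second image is the first darkened a lot.

Every pixel — background and shapes alike — is uniformly darkened.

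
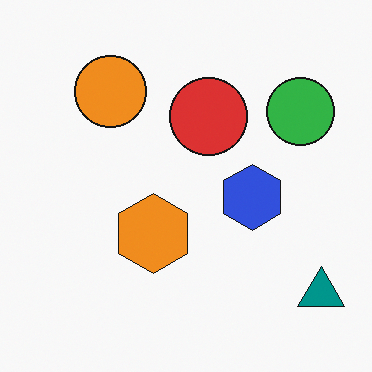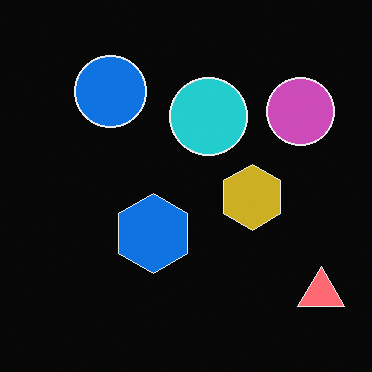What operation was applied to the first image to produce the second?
Color-inverted (negative).

The light background has become dark and every shape's color is its complement — a photographic negative.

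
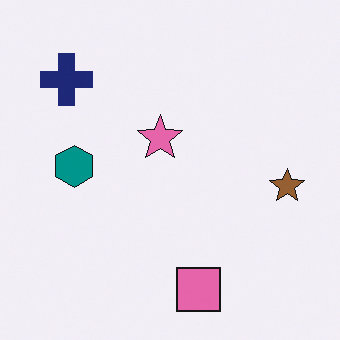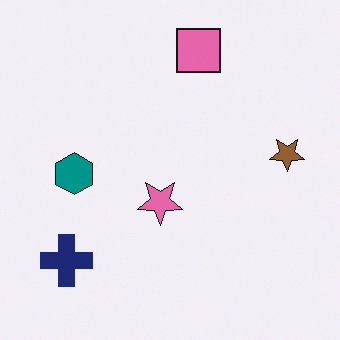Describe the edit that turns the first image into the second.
It was flipped vertically (top ↔ bottom).

The pink square is in the bottom of the first image and the top of the second — shapes on opposite sides of the horizontal midline have swapped in a mirror flip.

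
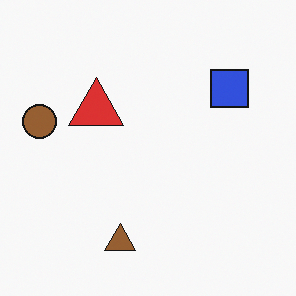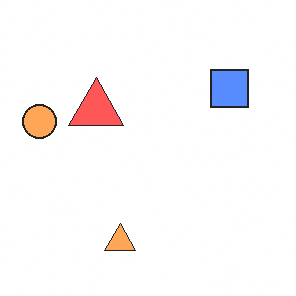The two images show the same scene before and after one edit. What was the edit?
Substantially brightened.

Every pixel — background and shapes alike — is uniformly brightened.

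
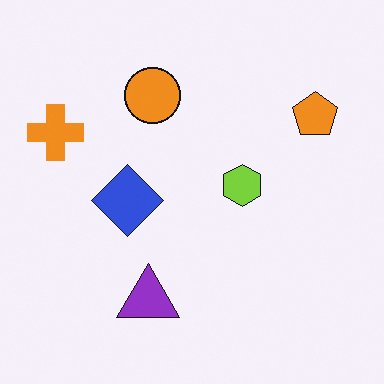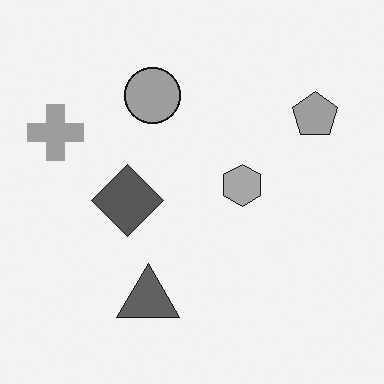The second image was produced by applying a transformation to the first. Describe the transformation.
The second image is the first converted to grayscale.

All color is removed — every shape is now a shade of grey.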